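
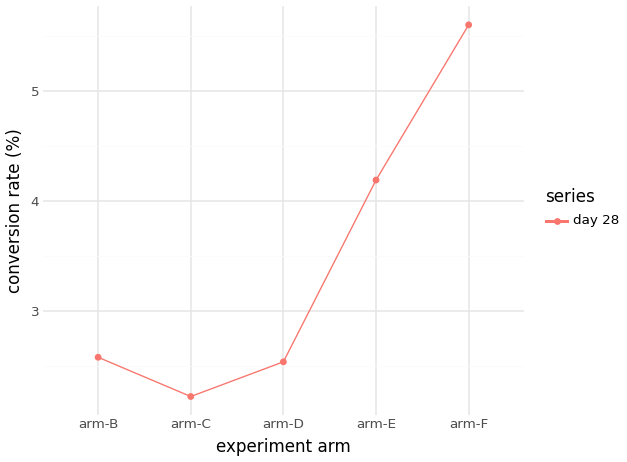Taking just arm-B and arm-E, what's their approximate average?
(2.5 + 4.0) / 2 ≈ 3.25.

≈ 3.25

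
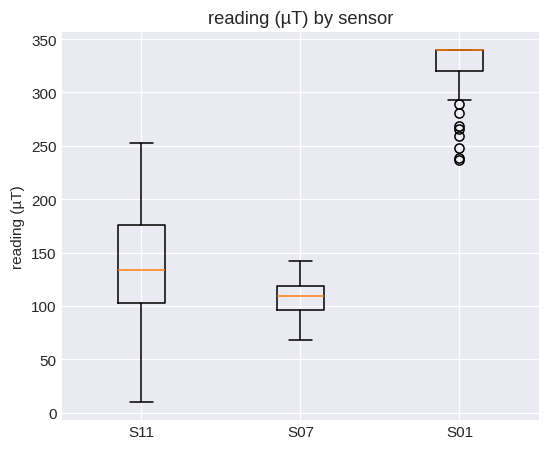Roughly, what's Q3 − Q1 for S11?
≈ 80

Q3 ≈ 180, Q1 ≈ 100; IQR ≈ 80.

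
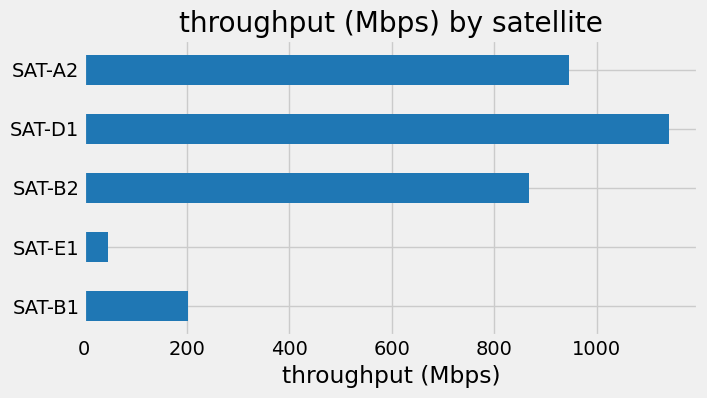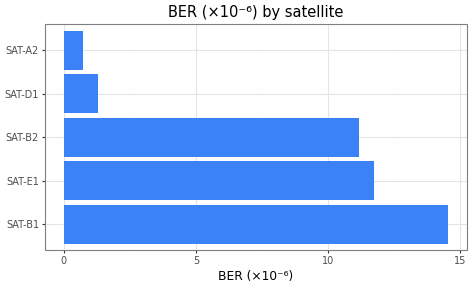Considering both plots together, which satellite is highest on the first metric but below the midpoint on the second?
SAT-D1

Chart 2 median BER (×10⁻⁶) ≈ 12; below-median satellites: SAT-D1, SAT-A2. Among those, SAT-D1 has the highest throughput (Mbps) (≈ 1200).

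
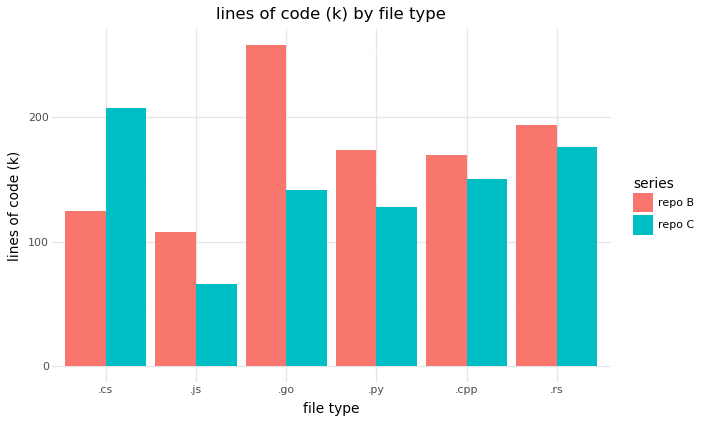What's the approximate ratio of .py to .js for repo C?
.py ≈ 125, .js ≈ 75; 125/75 ≈ 1.67.

≈ 1.67×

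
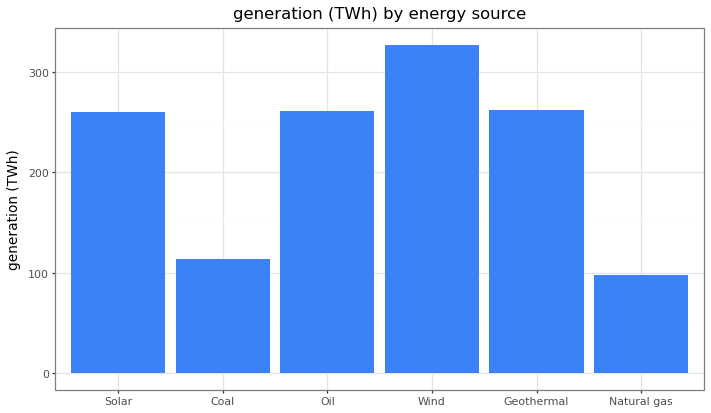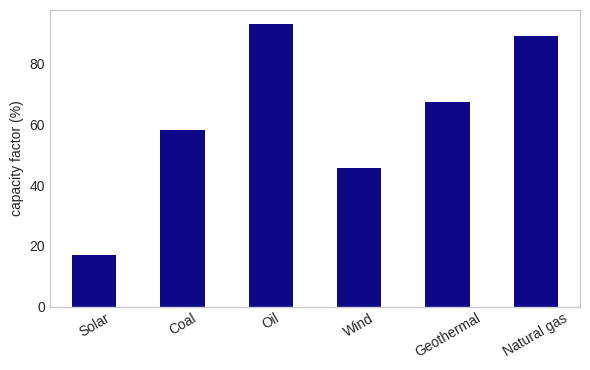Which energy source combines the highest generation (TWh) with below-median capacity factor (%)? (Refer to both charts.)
Chart 2 median capacity factor (%) ≈ 60; below-median energy sources: Solar, Coal, Wind. Among those, Wind has the highest generation (TWh) (≈ 350).

Wind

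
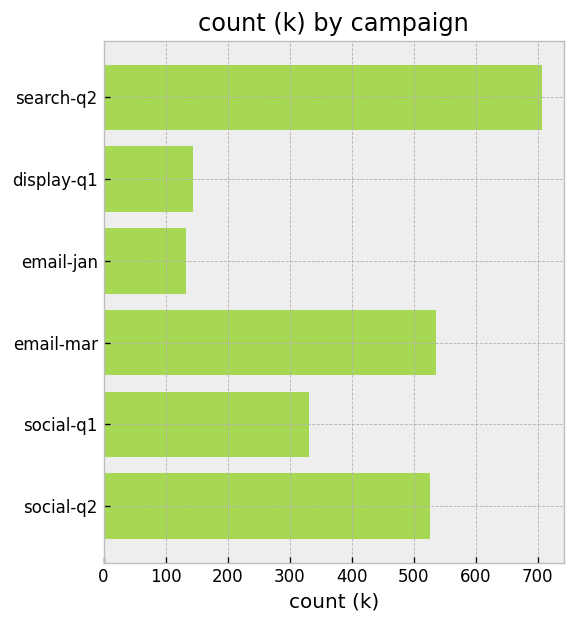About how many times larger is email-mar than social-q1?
≈ 1.67×

email-mar ≈ 500, social-q1 ≈ 300; 500/300 ≈ 1.67.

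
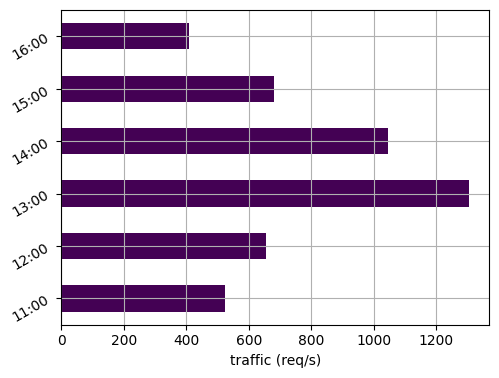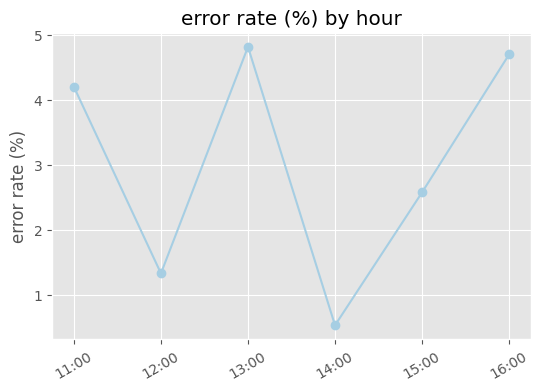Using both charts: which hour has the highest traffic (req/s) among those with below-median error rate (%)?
14:00

Chart 2 median error rate (%) ≈ 3.5; below-median hours: 12:00, 14:00, 15:00. Among those, 14:00 has the highest traffic (req/s) (≈ 1000).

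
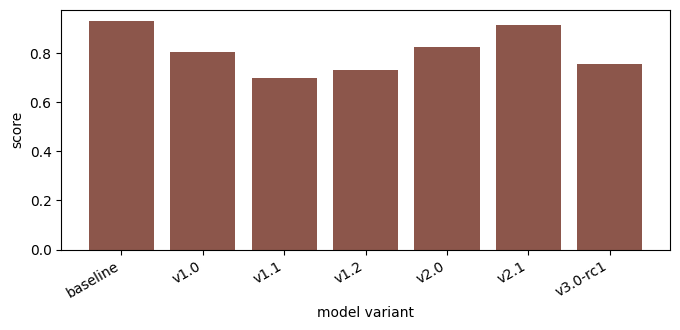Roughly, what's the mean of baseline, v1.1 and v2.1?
(0.9 + 0.7 + 0.9) / 3 ≈ 0.83.

≈ 0.83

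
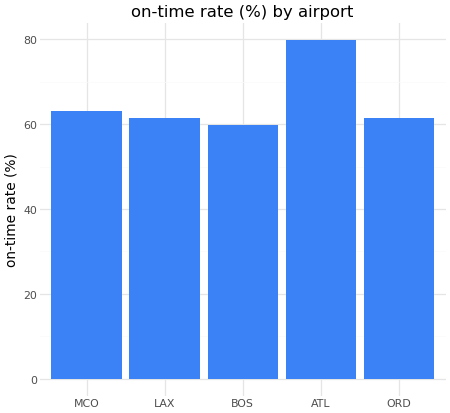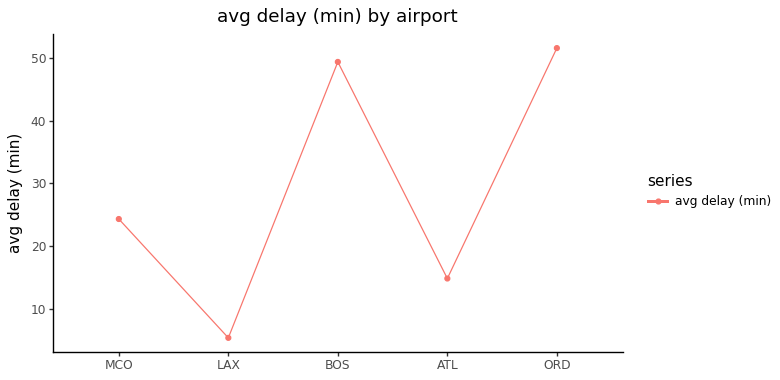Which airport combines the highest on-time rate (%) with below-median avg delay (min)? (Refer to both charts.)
Chart 2 median avg delay (min) ≈ 25; below-median airports: LAX, ATL. Among those, ATL has the highest on-time rate (%) (≈ 80).

ATL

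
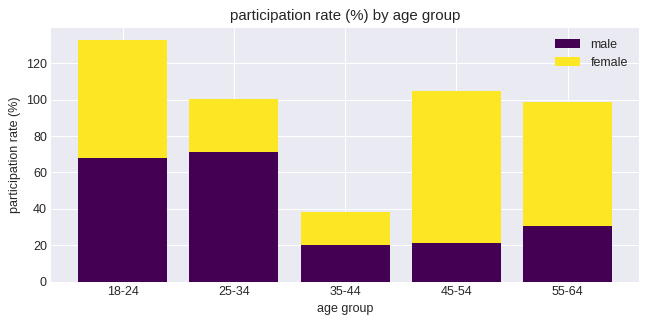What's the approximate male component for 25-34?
male top ≈ 80, bottom ≈ 0; segment ≈ 80.

≈ 80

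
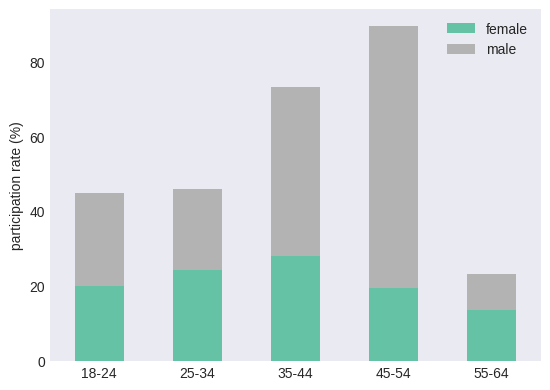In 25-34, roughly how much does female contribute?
female top ≈ 20, bottom ≈ 0; segment ≈ 20.

≈ 20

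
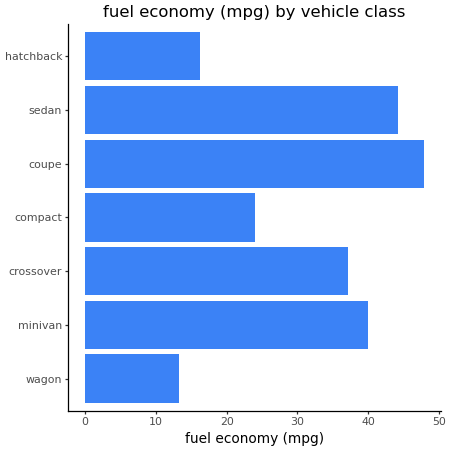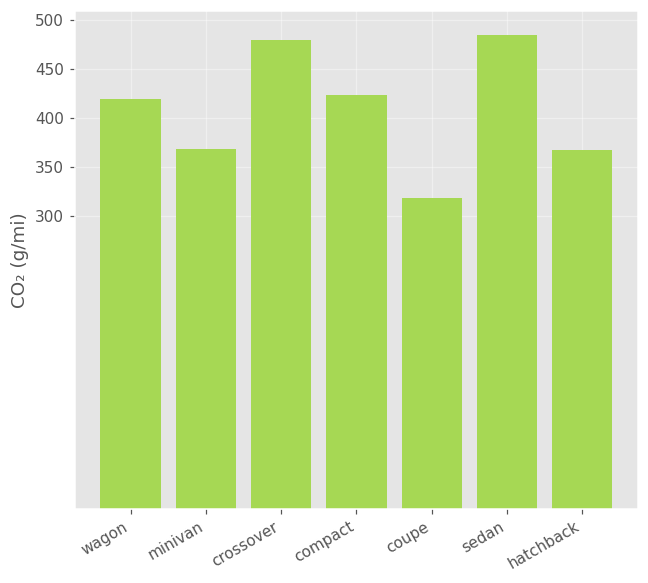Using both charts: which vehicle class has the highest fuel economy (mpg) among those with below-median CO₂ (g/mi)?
coupe

Chart 2 median CO₂ (g/mi) ≈ 400; below-median vehicle classes: minivan, coupe, hatchback. Among those, coupe has the highest fuel economy (mpg) (≈ 50).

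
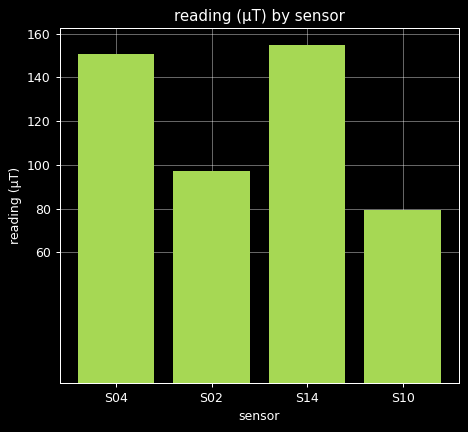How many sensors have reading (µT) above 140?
2

Above 140: S04, S14.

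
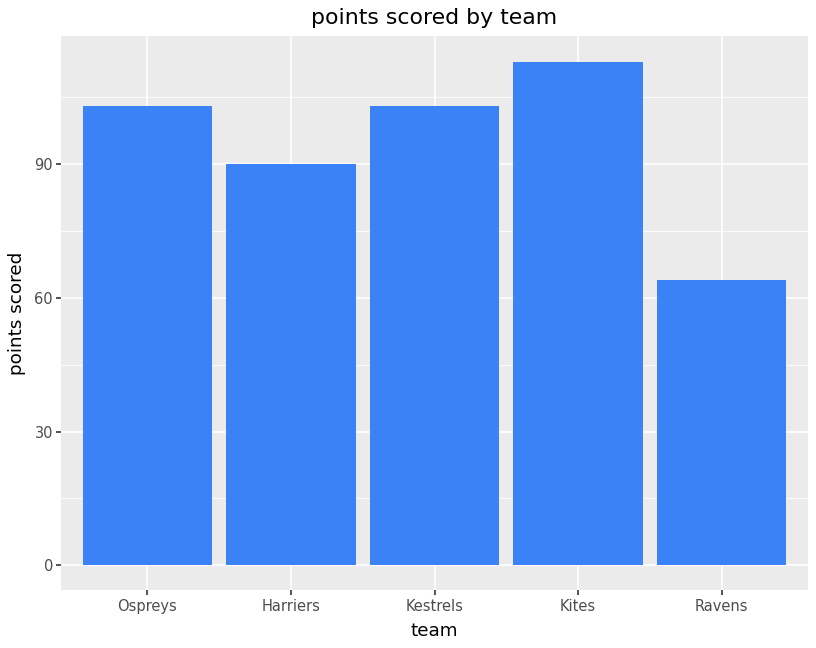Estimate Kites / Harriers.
Kites ≈ 110, Harriers ≈ 90; 110/90 ≈ 1.22.

≈ 1.22×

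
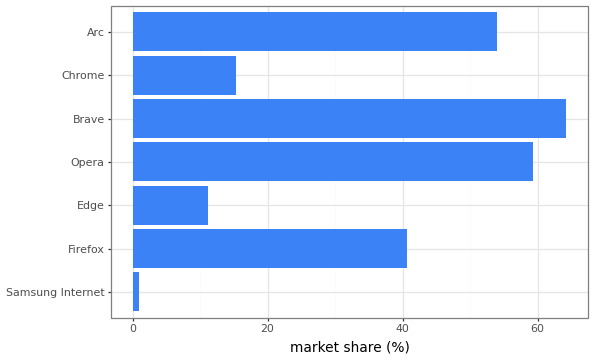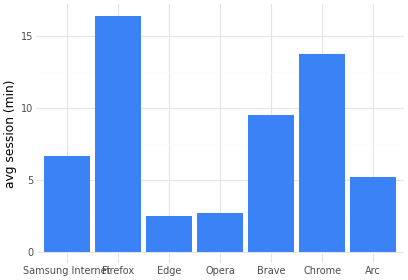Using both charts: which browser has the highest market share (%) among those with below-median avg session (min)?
Chart 2 median avg session (min) ≈ 6; below-median browsers: Edge, Opera, Arc. Among those, Opera has the highest market share (%) (≈ 60).

Opera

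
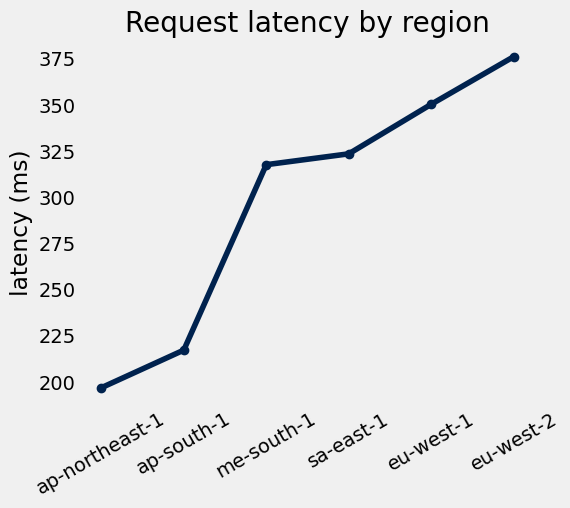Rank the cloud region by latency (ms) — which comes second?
Top 3: eu-west-2 ≈ 380, eu-west-1 ≈ 360, sa-east-1 ≈ 320.

eu-west-1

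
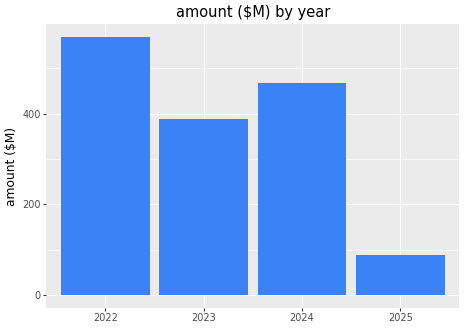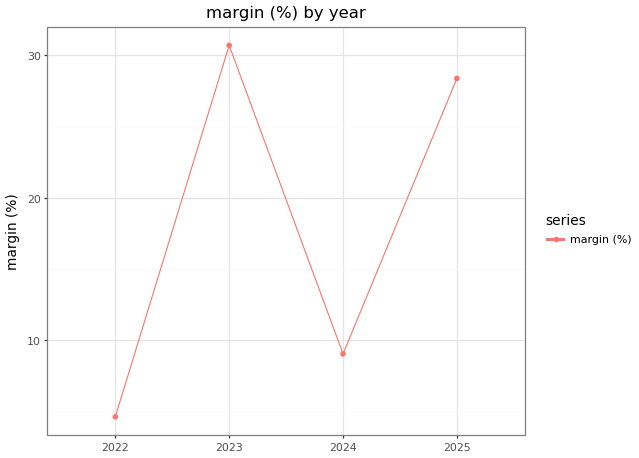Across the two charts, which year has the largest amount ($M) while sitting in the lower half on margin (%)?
2022

Chart 2 median margin (%) ≈ 20; below-median years: 2022, 2024. Among those, 2022 has the highest amount ($M) (≈ 600).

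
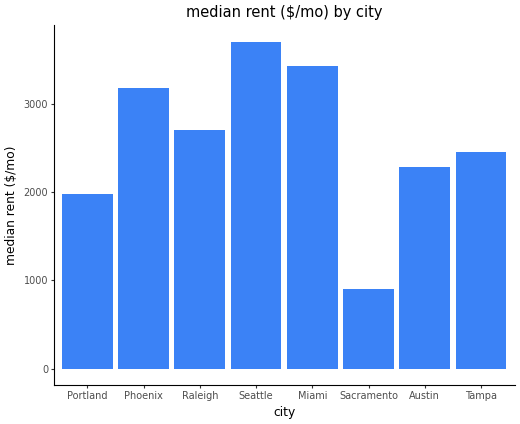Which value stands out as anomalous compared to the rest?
Sacramento

Sacramento ≈ 1000; the rest sit between ≈ 2000 and ≈ 3500.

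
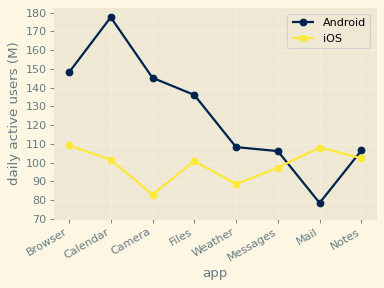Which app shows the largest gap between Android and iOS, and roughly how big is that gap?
Calendar: Android ≈ 180, iOS ≈ 100 → gap ≈ 80. Next-largest (Camera) is only ≈ 70.

Calendar, ≈ 80 M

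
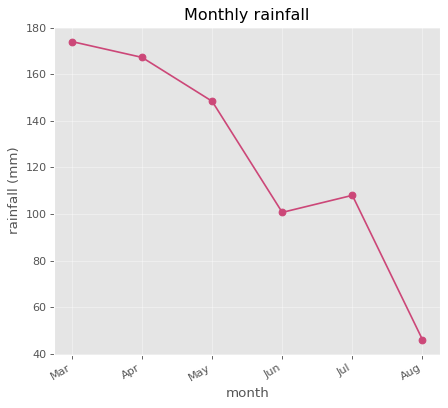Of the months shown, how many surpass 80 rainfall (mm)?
5

Above 80: Mar, Apr, May, Jun, Jul.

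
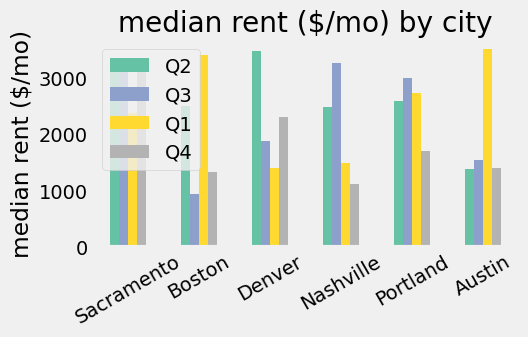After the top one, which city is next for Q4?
Top 3 for Q4: Sacramento ≈ 3000, Denver ≈ 2500, Portland ≈ 1500.

Denver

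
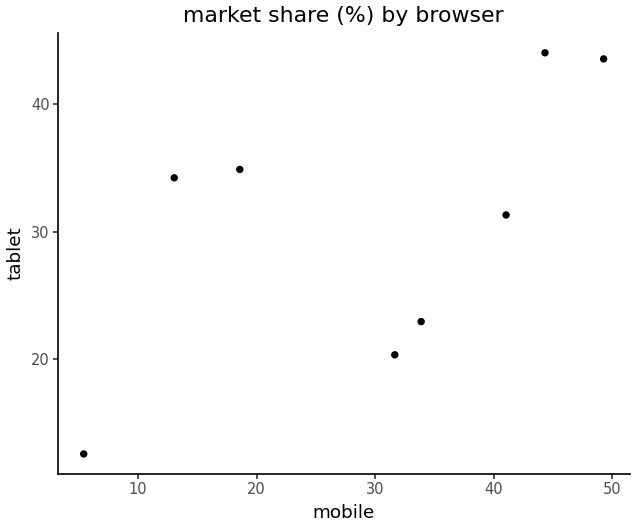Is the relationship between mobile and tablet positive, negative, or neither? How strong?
Points are positively correlated; moderate (|r| ≈ 0.6).

positive, moderate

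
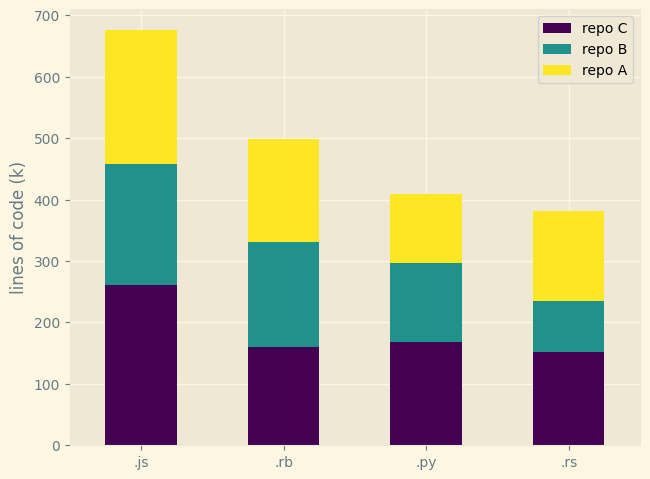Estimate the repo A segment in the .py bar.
≈ 100

repo A top ≈ 400, bottom ≈ 300; segment ≈ 100.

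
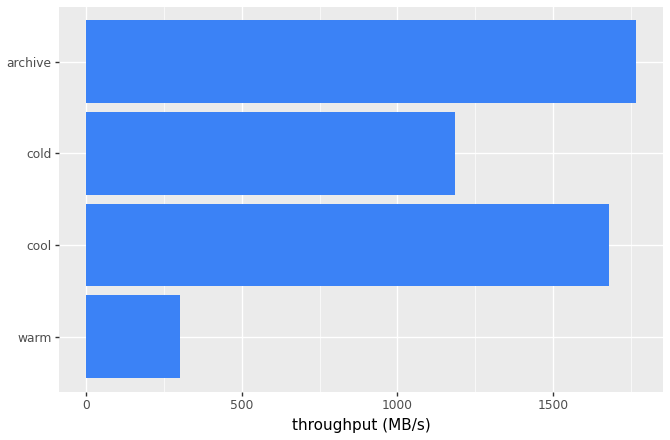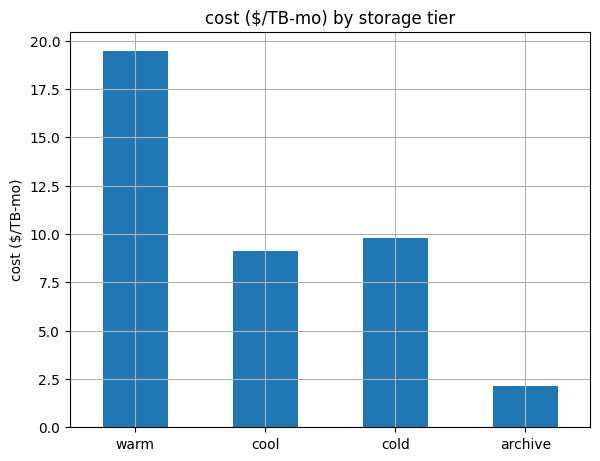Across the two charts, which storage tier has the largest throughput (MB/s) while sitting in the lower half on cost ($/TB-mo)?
archive

Chart 2 median cost ($/TB-mo) ≈ 10; below-median storage tiers: cool, archive. Among those, archive has the highest throughput (MB/s) (≈ 1800).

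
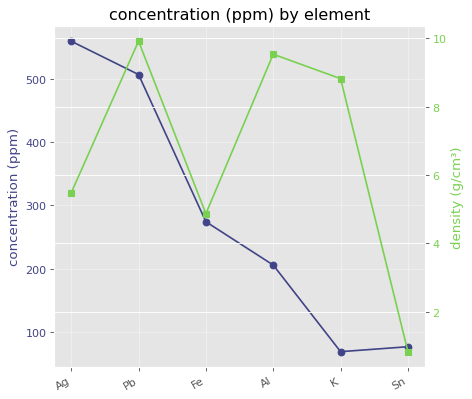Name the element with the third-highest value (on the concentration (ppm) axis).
Top 4 (on the concentration (ppm) axis): Ag ≈ 550, Pb ≈ 500, Fe ≈ 250, Al ≈ 200.

Fe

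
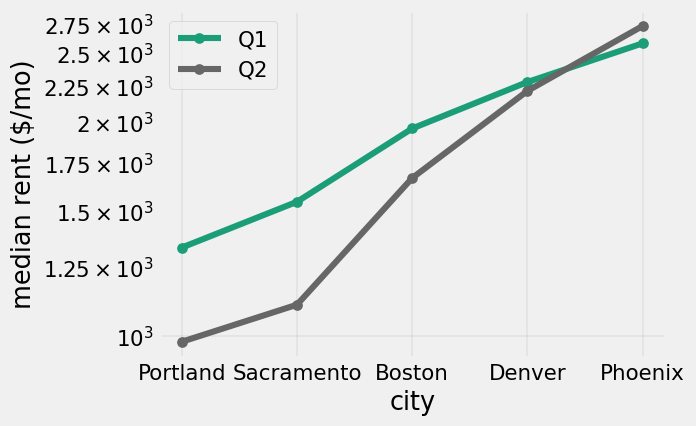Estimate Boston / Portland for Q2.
Boston ≈ 1600, Portland ≈ 1000; 1600/1000 ≈ 1.6.

≈ 1.6×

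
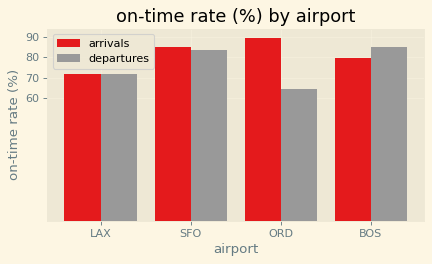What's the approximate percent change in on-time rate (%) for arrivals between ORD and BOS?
ORD ≈ 90, BOS ≈ 80; (80 − 90) / 90 ≈ -11.1%.

≈ -11.1%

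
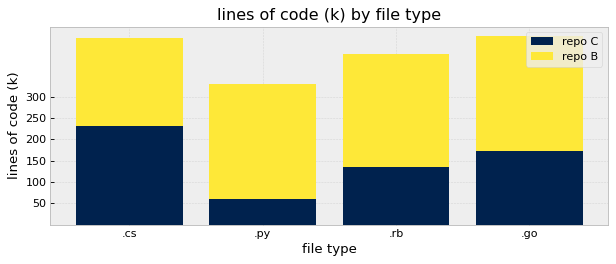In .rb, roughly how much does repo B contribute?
≈ 250

repo B top ≈ 400, bottom ≈ 150; segment ≈ 250.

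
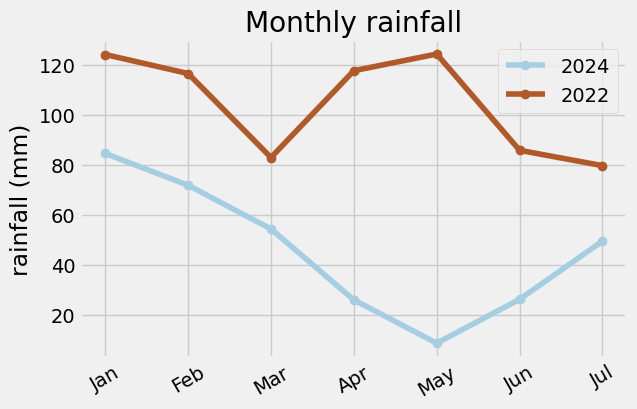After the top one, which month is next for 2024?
Feb

Top 3 for 2024: Jan ≈ 80, Feb ≈ 70, Mar ≈ 50.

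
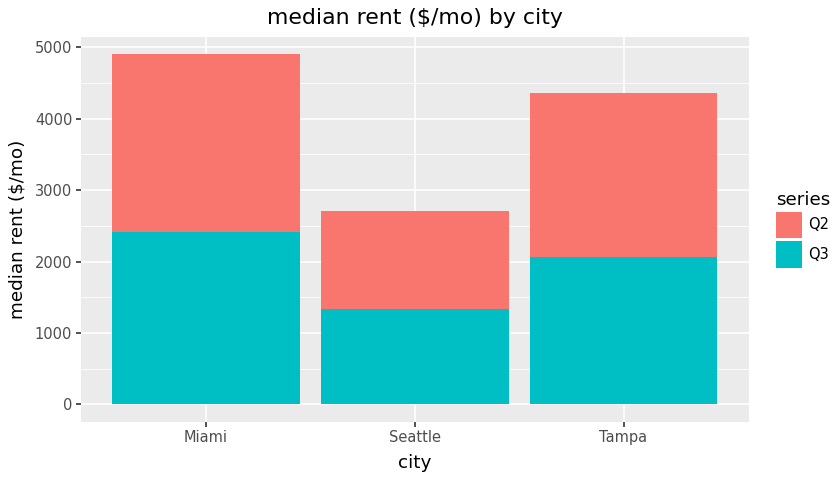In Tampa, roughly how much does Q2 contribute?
≈ 2500

Q2 top ≈ 4500, bottom ≈ 2000; segment ≈ 2500.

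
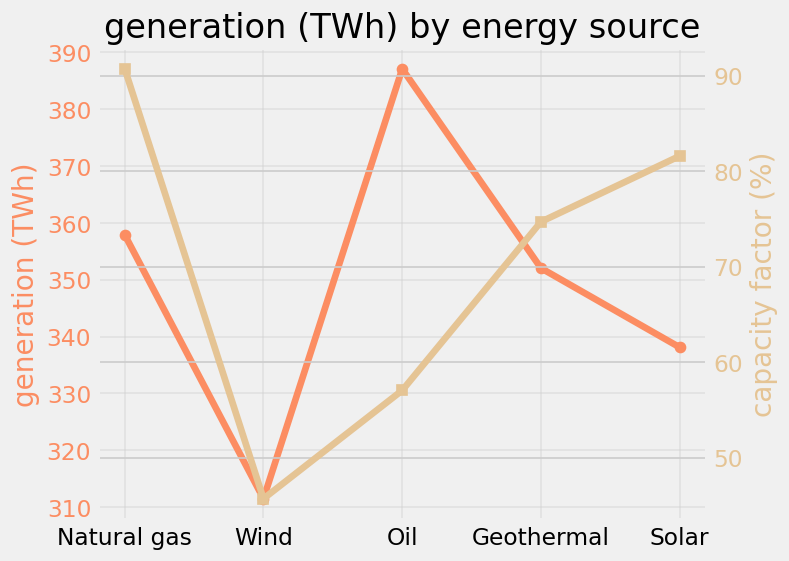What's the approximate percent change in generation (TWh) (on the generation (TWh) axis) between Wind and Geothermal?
Wind ≈ 310, Geothermal ≈ 350; (350 − 310) / 310 ≈ +12.9%.

≈ +12.9%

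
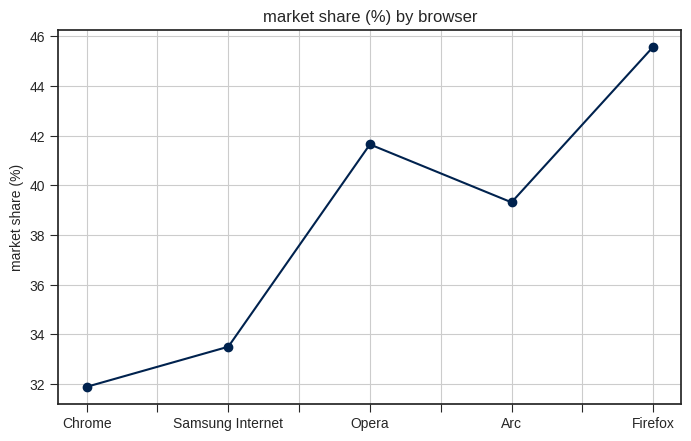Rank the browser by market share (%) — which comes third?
Top 4: Firefox ≈ 46, Opera ≈ 42, Arc ≈ 40, Samsung Internet ≈ 34.

Arc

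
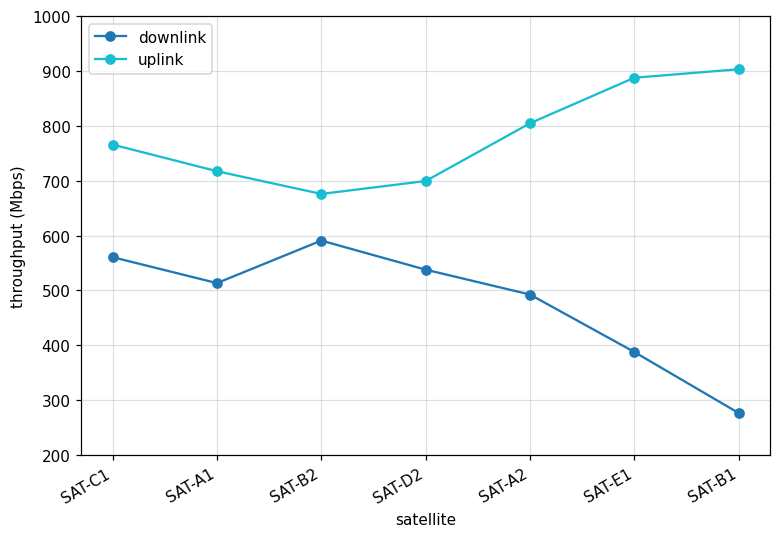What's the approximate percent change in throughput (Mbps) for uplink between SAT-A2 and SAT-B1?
SAT-A2 ≈ 800, SAT-B1 ≈ 900; (900 − 800) / 800 ≈ +12.5%.

≈ +12.5%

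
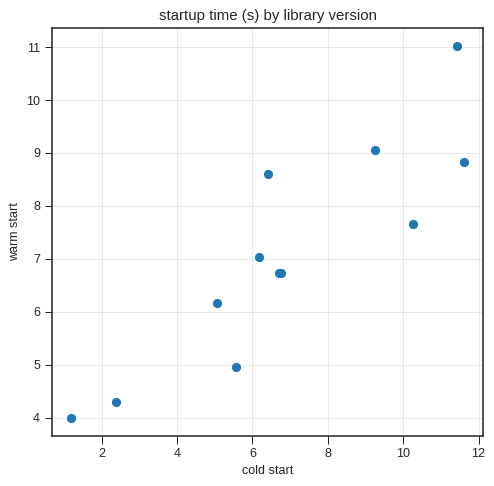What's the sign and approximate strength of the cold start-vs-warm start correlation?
positive, strong

Points are positively correlated; strong (|r| ≈ 0.9).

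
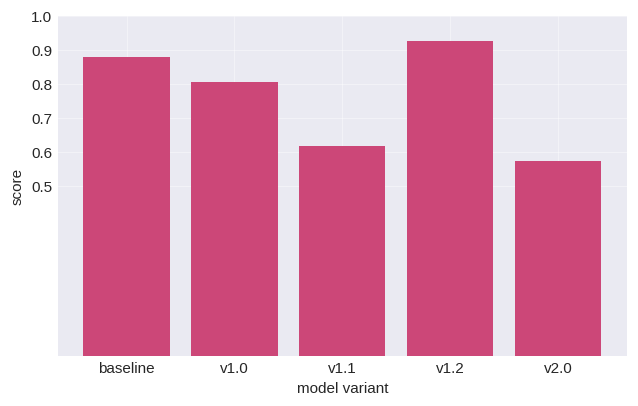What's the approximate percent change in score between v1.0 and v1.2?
v1.0 ≈ 0.8, v1.2 ≈ 0.9; (0.9 − 0.8) / 0.8 ≈ +12.5%.

≈ +12.5%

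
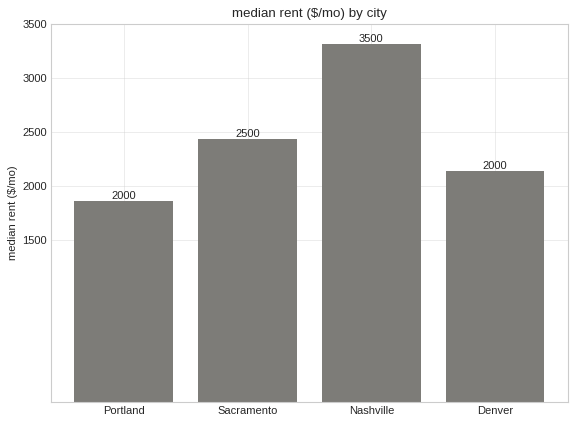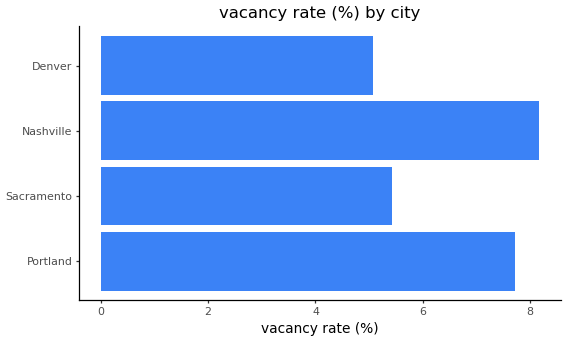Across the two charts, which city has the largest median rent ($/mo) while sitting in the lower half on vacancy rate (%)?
Sacramento

Chart 2 median vacancy rate (%) ≈ 7; below-median cities: Sacramento, Denver. Among those, Sacramento has the highest median rent ($/mo) (≈ 2500).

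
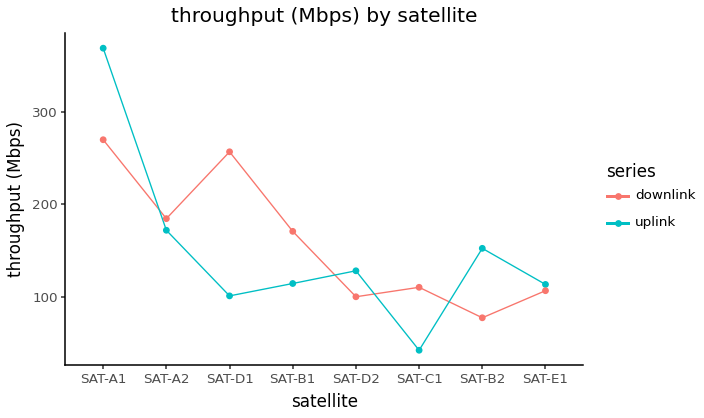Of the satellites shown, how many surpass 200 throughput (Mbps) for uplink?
1

Above 200: SAT-A1.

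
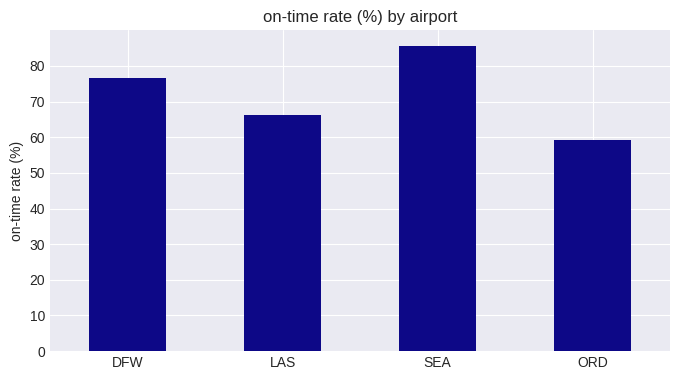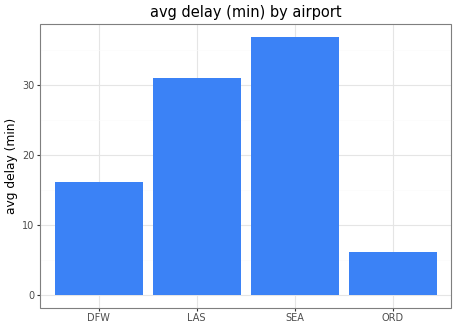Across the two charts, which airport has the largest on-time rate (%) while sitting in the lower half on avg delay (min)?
Chart 2 median avg delay (min) ≈ 25; below-median airports: DFW, ORD. Among those, DFW has the highest on-time rate (%) (≈ 80).

DFW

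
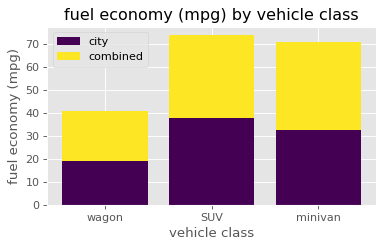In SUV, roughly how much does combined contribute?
combined top ≈ 70, bottom ≈ 40; segment ≈ 30.

≈ 30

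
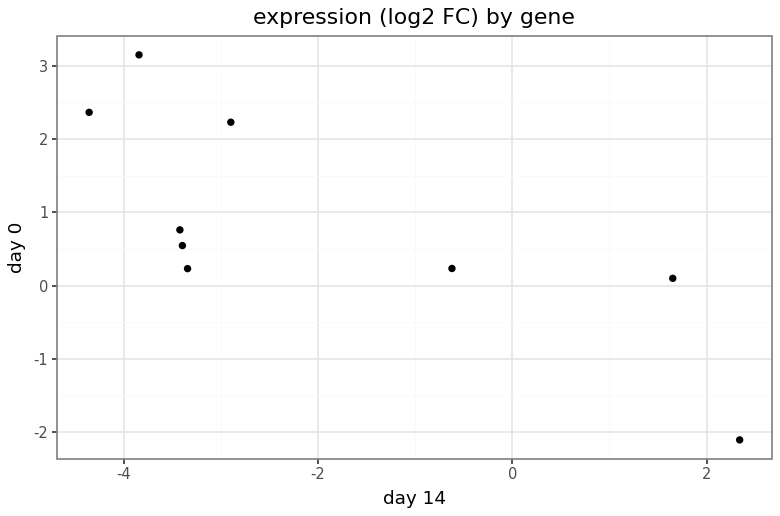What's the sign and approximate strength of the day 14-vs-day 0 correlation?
Points are negatively correlated; strong (|r| ≈ 0.8).

negative, strong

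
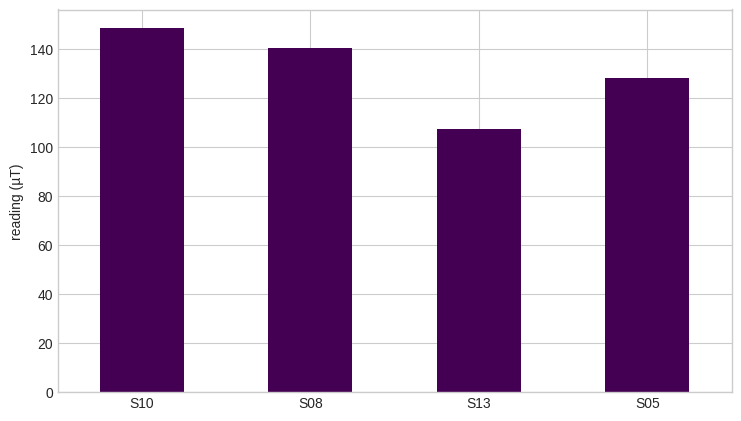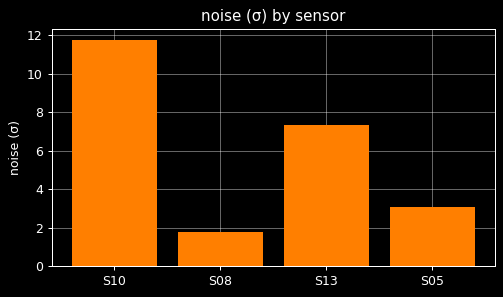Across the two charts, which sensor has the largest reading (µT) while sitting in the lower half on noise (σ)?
S08

Chart 2 median noise (σ) ≈ 6; below-median sensors: S08, S05. Among those, S08 has the highest reading (µT) (≈ 140).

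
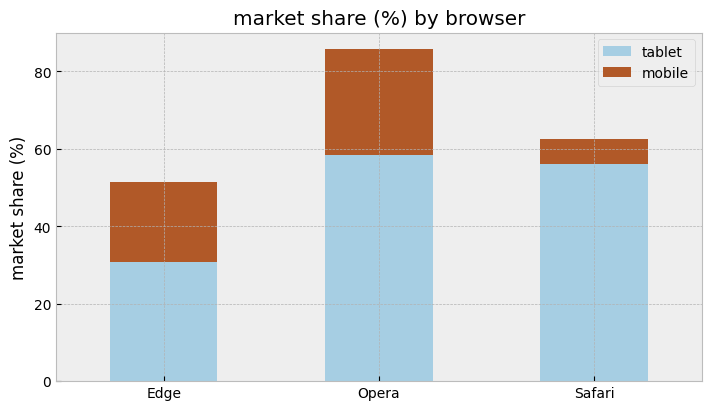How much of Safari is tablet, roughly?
≈ 60

tablet top ≈ 60, bottom ≈ 0; segment ≈ 60.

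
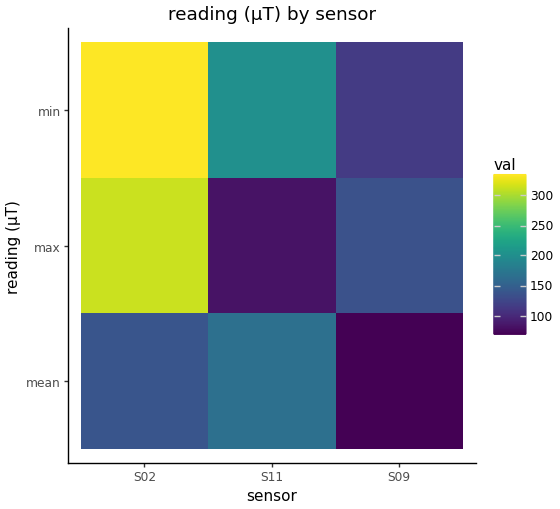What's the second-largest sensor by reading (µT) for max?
Top 3 for max: S02 ≈ 325, S09 ≈ 125, S11 ≈ 75.

S09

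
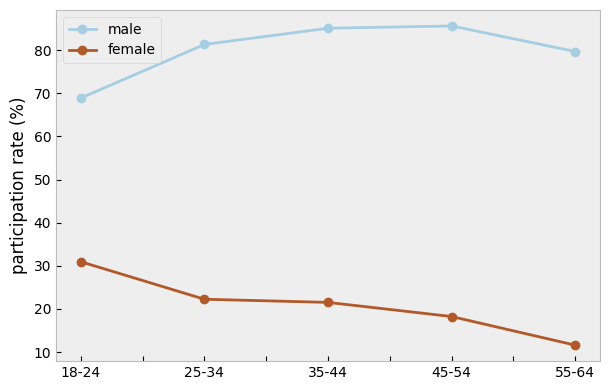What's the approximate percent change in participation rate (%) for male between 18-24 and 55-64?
≈ +14.3%

18-24 ≈ 70, 55-64 ≈ 80; (80 − 70) / 70 ≈ +14.3%.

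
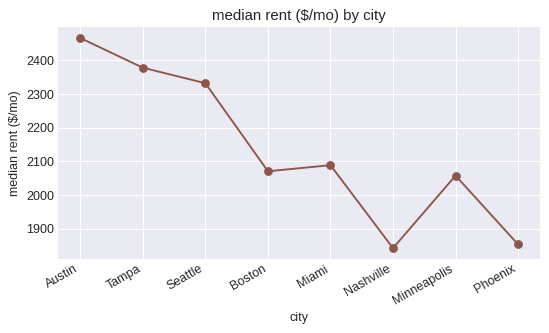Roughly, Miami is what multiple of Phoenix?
Miami ≈ 2100, Phoenix ≈ 1900; 2100/1900 ≈ 1.11.

≈ 1.11×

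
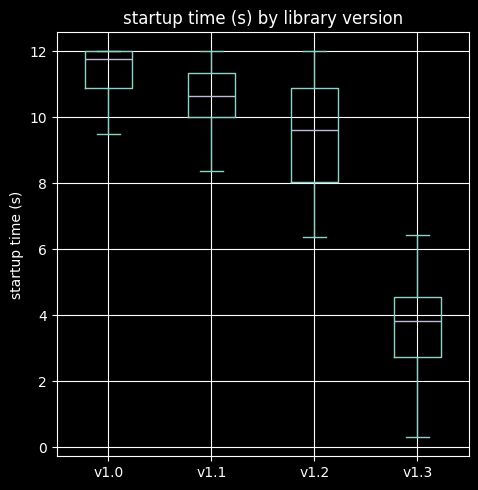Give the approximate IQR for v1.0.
Q3 ≈ 12, Q1 ≈ 11; IQR ≈ 1.

≈ 1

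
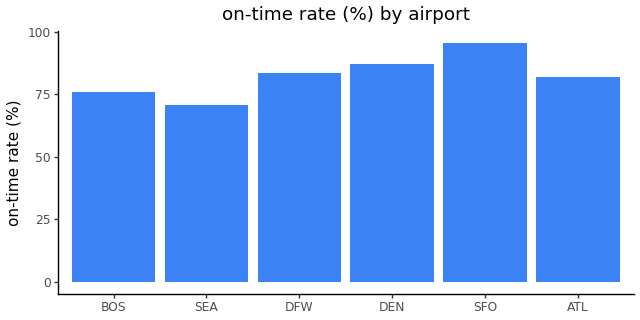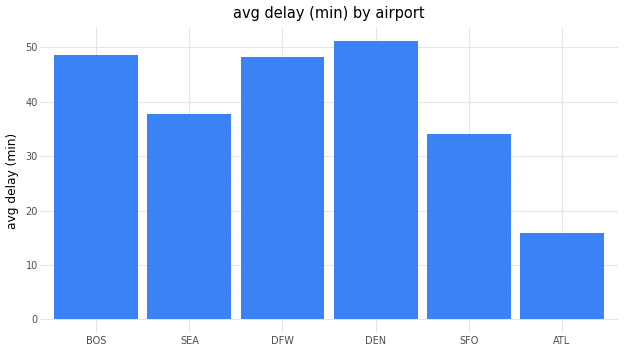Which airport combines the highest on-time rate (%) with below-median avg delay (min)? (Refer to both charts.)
SFO

Chart 2 median avg delay (min) ≈ 45; below-median airports: SEA, SFO, ATL. Among those, SFO has the highest on-time rate (%) (≈ 100).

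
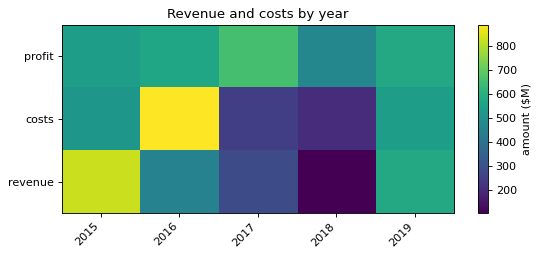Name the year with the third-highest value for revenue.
Top 4 for revenue: 2015 ≈ 800, 2019 ≈ 600, 2016 ≈ 500, 2017 ≈ 300.

2016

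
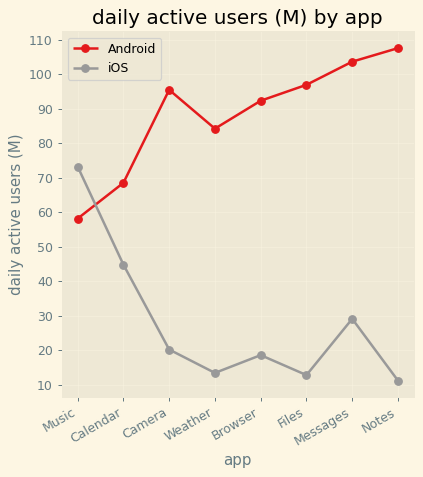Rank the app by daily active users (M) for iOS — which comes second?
Top 3 for iOS: Music ≈ 70, Calendar ≈ 40, Messages ≈ 30.

Calendar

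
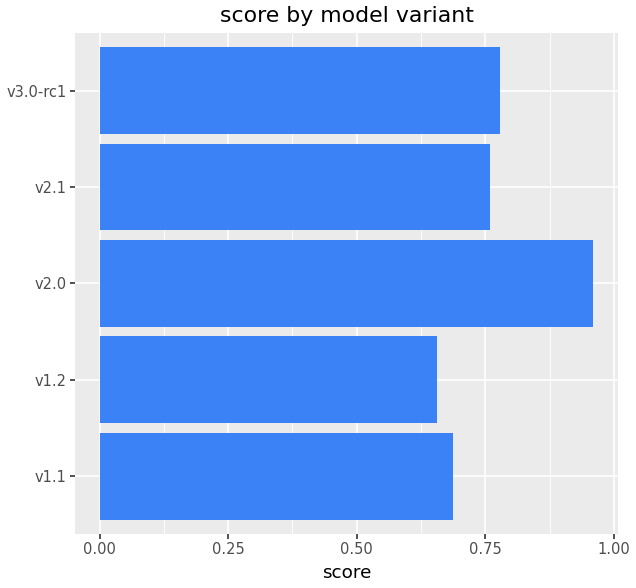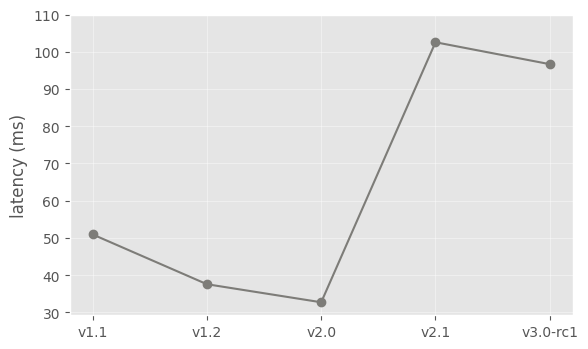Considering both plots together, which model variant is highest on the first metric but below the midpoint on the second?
Chart 2 median latency (ms) ≈ 50; below-median model variants: v1.2, v2.0. Among those, v2.0 has the highest score (≈ 1).

v2.0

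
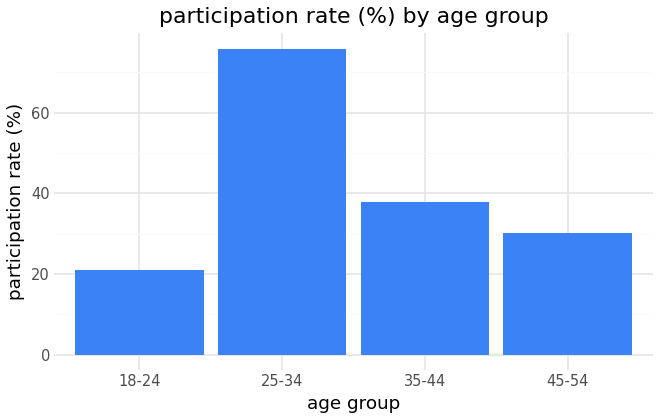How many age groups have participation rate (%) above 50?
Above 50: 25-34.

1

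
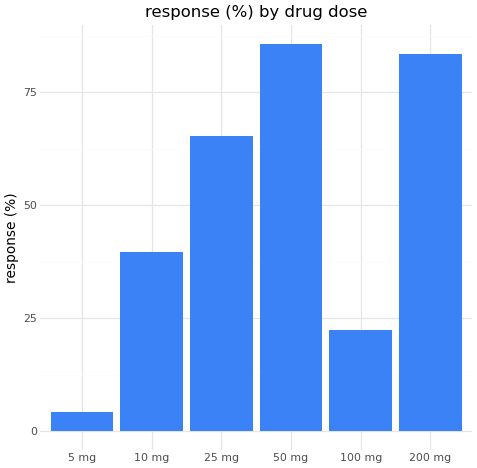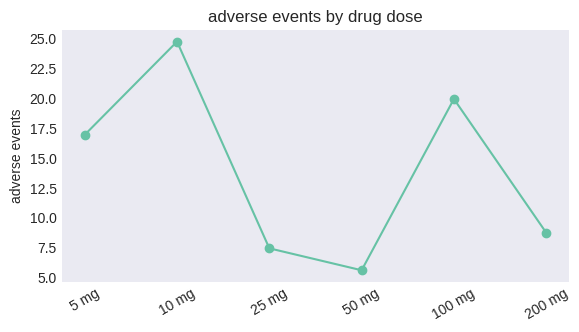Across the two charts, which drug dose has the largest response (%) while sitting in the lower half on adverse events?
50 mg

Chart 2 median adverse events ≈ 15; below-median drug doses: 25 mg, 50 mg, 200 mg. Among those, 50 mg has the highest response (%) (≈ 90).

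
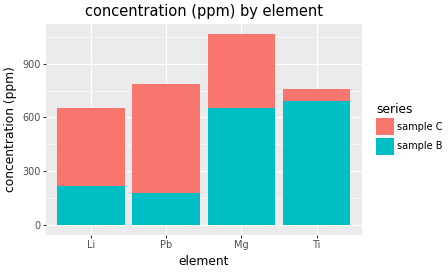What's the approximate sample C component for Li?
≈ 500

sample C top ≈ 700, bottom ≈ 200; segment ≈ 500.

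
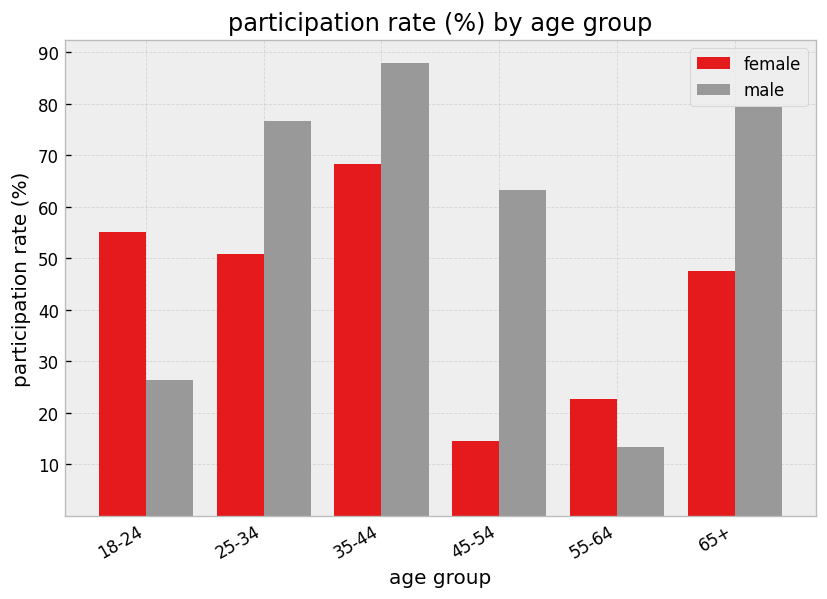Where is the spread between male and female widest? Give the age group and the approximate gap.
45-54, ≈ 50 %

45-54: male ≈ 60, female ≈ 10 → gap ≈ 50. Next-largest (65+) is only ≈ 30.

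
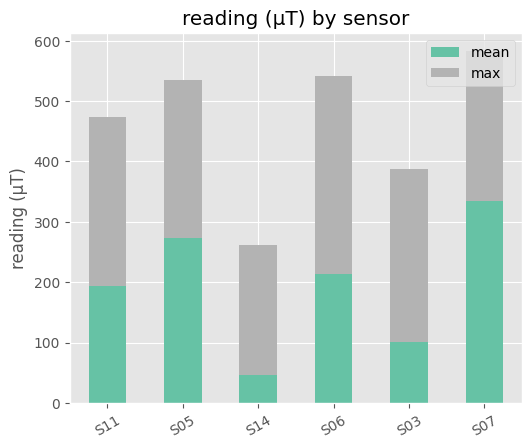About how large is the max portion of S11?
≈ 250

max top ≈ 450, bottom ≈ 200; segment ≈ 250.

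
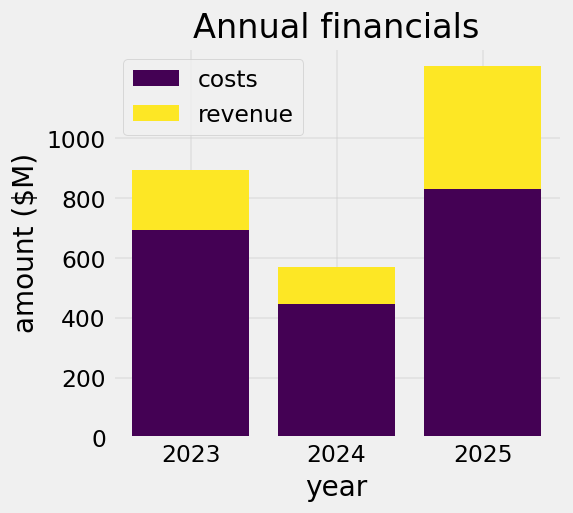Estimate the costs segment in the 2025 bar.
≈ 800

costs top ≈ 800, bottom ≈ 0; segment ≈ 800.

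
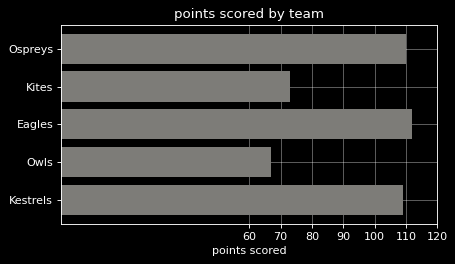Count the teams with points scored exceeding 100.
Above 100: Ospreys, Eagles, Kestrels.

3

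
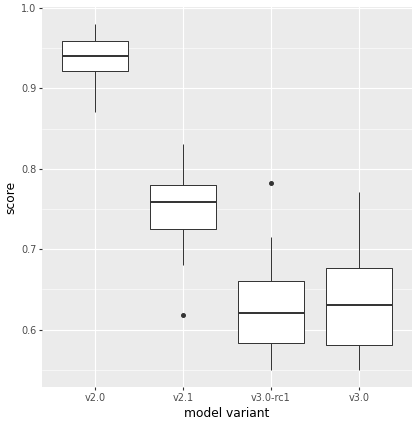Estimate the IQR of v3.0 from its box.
≈ 0.10

Q3 ≈ 0.70, Q1 ≈ 0.60; IQR ≈ 0.10.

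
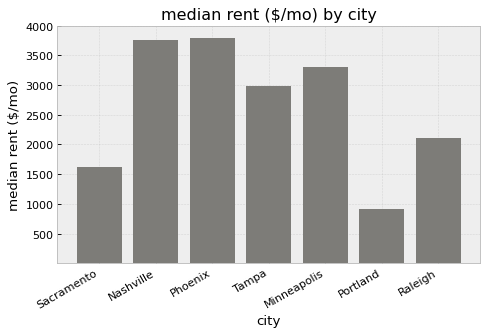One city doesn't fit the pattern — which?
Portland

Portland ≈ 1000; the rest sit between ≈ 1500 and ≈ 4000.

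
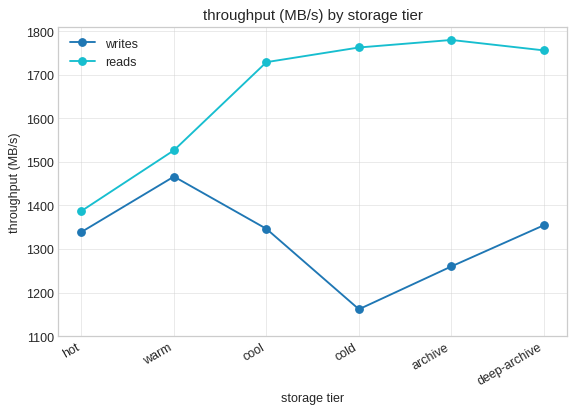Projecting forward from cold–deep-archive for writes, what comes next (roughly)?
Last three: 1200, 1300, 1400 → slope ≈ 100/step → next ≈ 1500.

≈ 1500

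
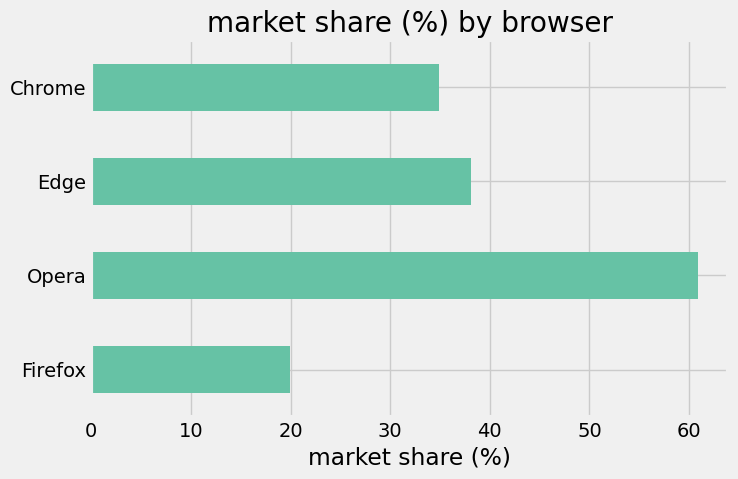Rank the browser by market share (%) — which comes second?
Top 3: Opera ≈ 60, Edge ≈ 40, Chrome ≈ 30.

Edge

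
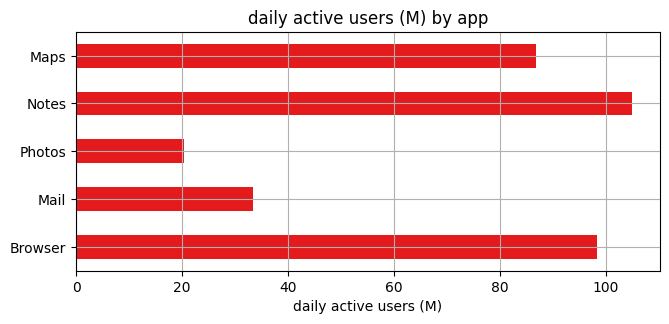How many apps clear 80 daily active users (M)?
Above 80: Browser, Notes, Maps.

3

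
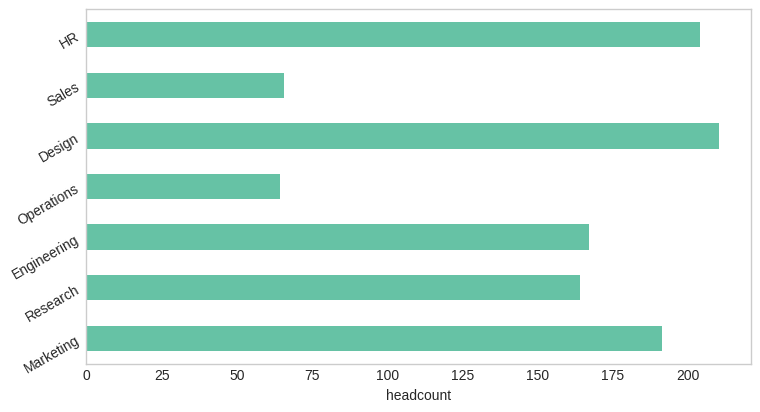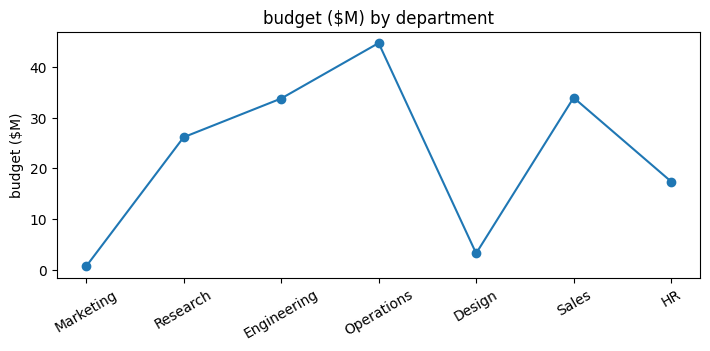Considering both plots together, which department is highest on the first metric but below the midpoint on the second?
Design

Chart 2 median budget ($M) ≈ 25; below-median departments: Marketing, Design, HR. Among those, Design has the highest headcount (≈ 220).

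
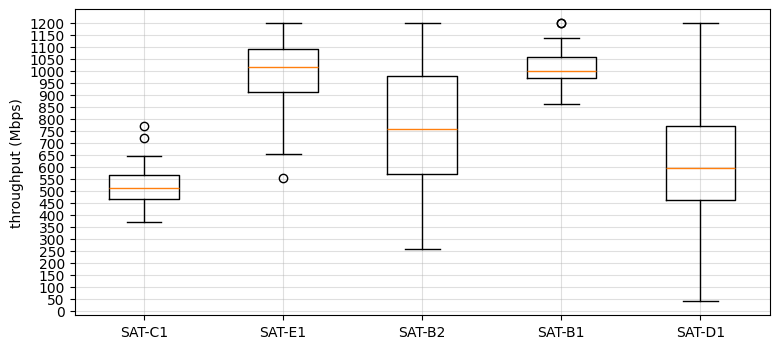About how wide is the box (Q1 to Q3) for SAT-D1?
≈ 300

Q3 ≈ 750, Q1 ≈ 450; IQR ≈ 300.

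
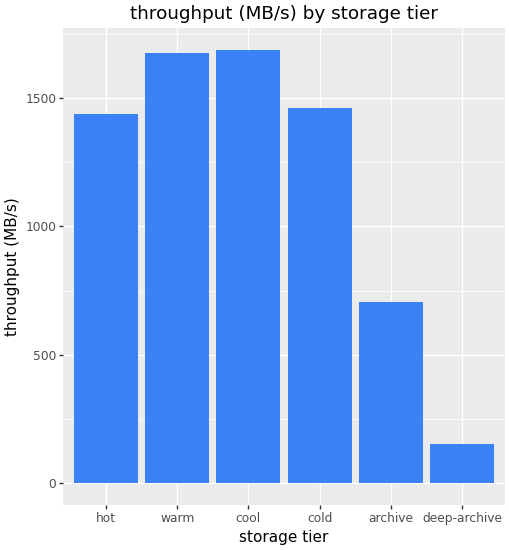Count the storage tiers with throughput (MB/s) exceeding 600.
5

Above 600: hot, warm, cool, cold, archive.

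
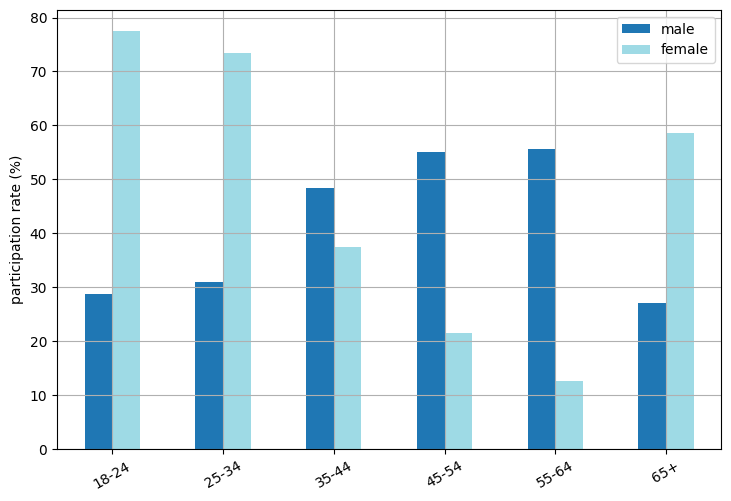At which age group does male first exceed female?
35-44

25-34: male ≈ 30 vs female ≈ 70 (not yet); 35-44: male ≈ 50 vs female ≈ 40 (first crossover).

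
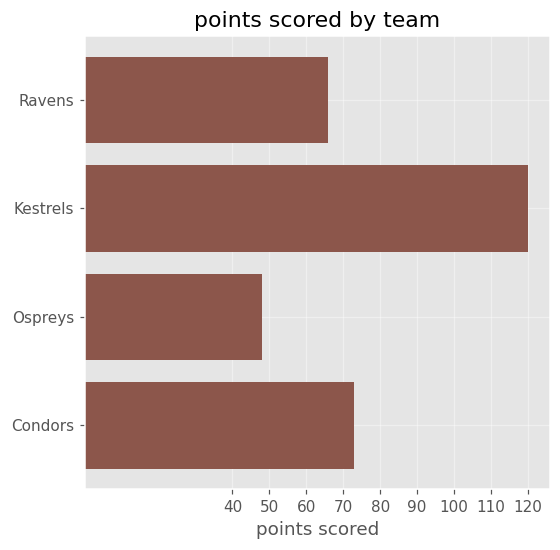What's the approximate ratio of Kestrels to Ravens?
Kestrels ≈ 120, Ravens ≈ 70; 120/70 ≈ 1.71.

≈ 1.71×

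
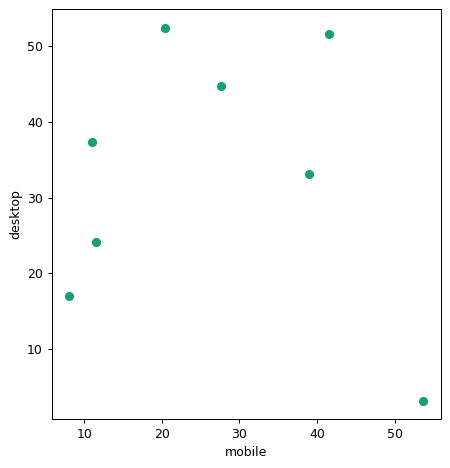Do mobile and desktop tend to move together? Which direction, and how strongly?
no clear correlation

Points are roughly uncorrelated; weak (|r| ≈ 0.1).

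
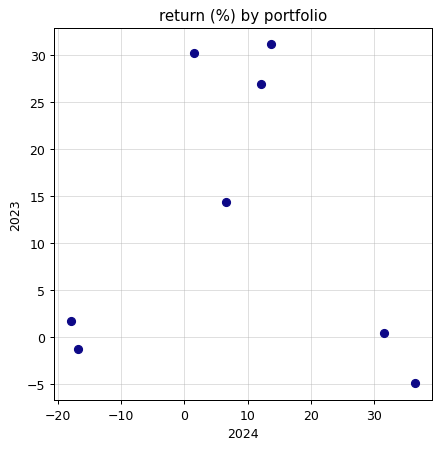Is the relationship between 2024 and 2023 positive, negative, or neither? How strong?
no clear correlation

Points are roughly uncorrelated; weak (|r| ≈ 0.1).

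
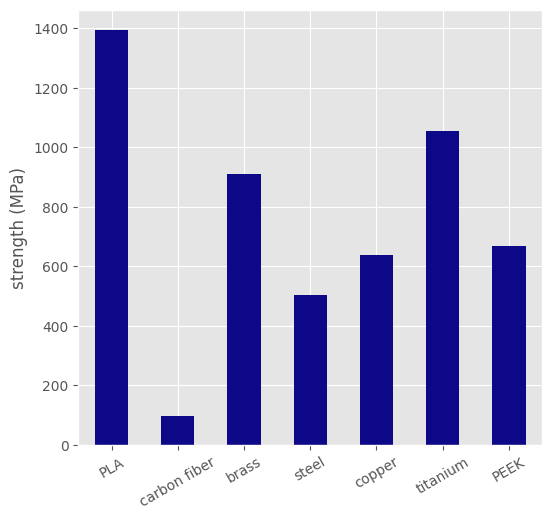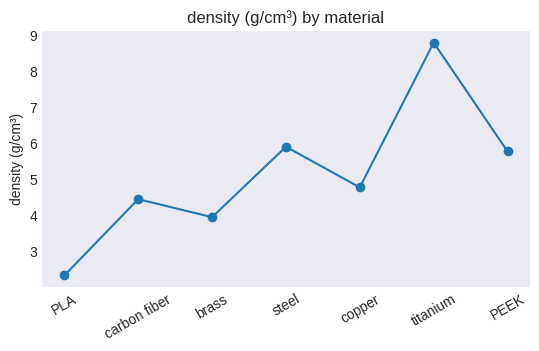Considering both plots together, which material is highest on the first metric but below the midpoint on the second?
Chart 2 median density (g/cm³) ≈ 5; below-median materials: PLA, carbon fiber, brass. Among those, PLA has the highest strength (MPa) (≈ 1400).

PLA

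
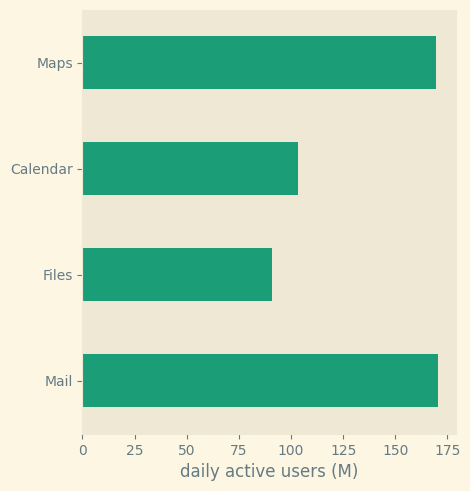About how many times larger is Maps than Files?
≈ 1.6×

Maps ≈ 160, Files ≈ 100; 160/100 ≈ 1.6.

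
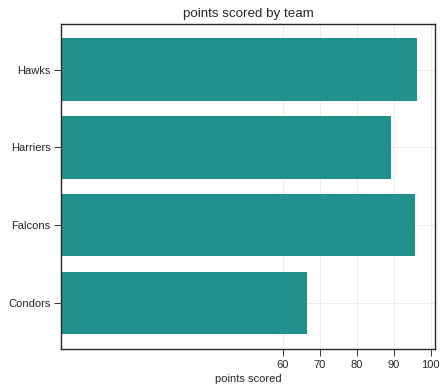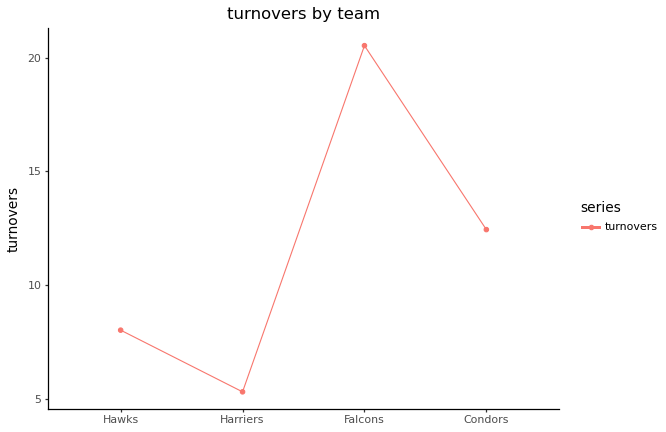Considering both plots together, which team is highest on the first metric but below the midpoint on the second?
Chart 2 median turnovers ≈ 10; below-median teams: Hawks, Harriers. Among those, Hawks has the highest points scored (≈ 100).

Hawks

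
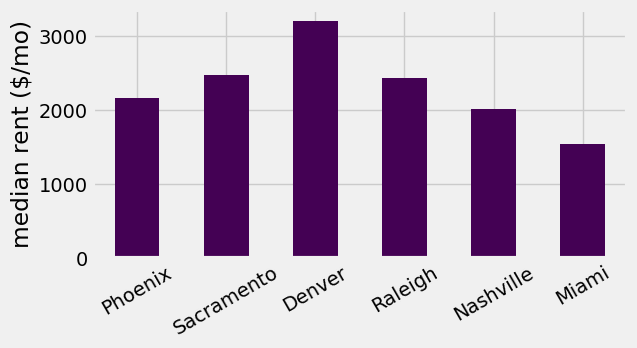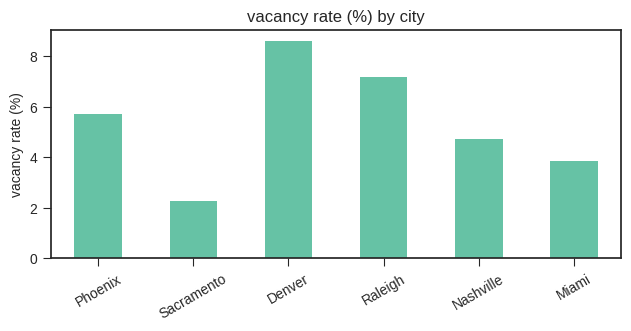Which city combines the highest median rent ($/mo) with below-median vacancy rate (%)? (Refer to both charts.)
Chart 2 median vacancy rate (%) ≈ 5; below-median cities: Sacramento, Nashville, Miami. Among those, Sacramento has the highest median rent ($/mo) (≈ 2500).

Sacramento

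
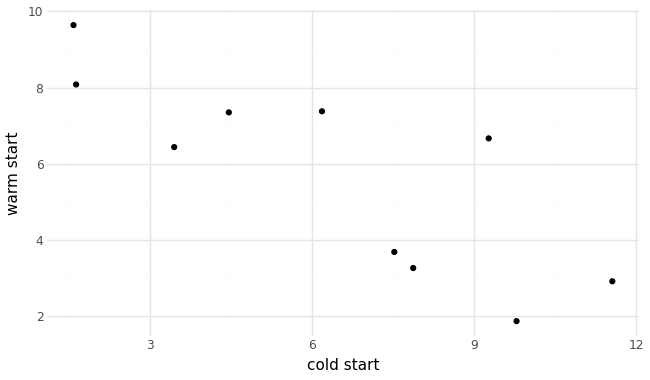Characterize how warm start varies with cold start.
Points are negatively correlated; strong (|r| ≈ 0.8).

negative, strong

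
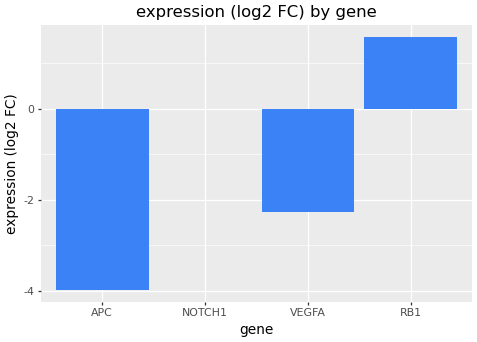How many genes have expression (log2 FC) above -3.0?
Above -3.0: NOTCH1, VEGFA, RB1.

3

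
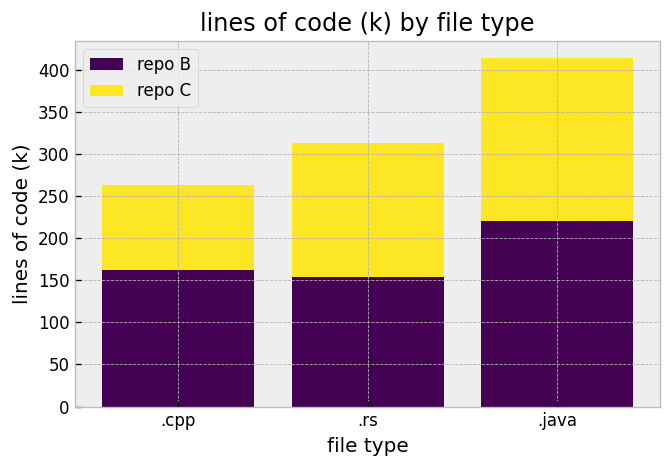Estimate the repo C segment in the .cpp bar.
≈ 100

repo C top ≈ 250, bottom ≈ 150; segment ≈ 100.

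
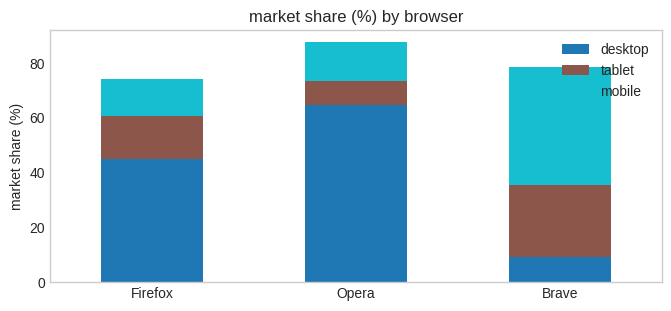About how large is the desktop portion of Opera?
≈ 60

desktop top ≈ 60, bottom ≈ 0; segment ≈ 60.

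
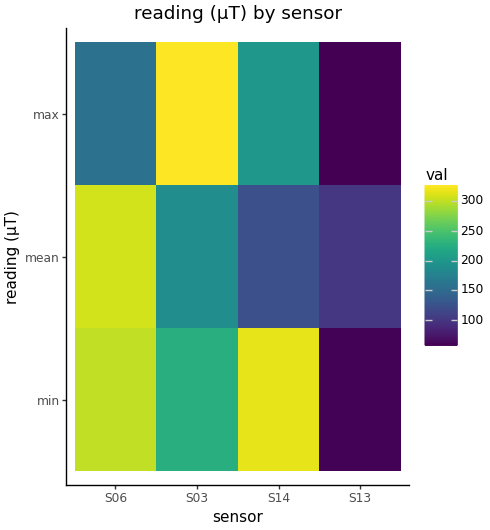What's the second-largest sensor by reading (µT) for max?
S14

Top 3 for max: S03 ≈ 325, S14 ≈ 200, S06 ≈ 150.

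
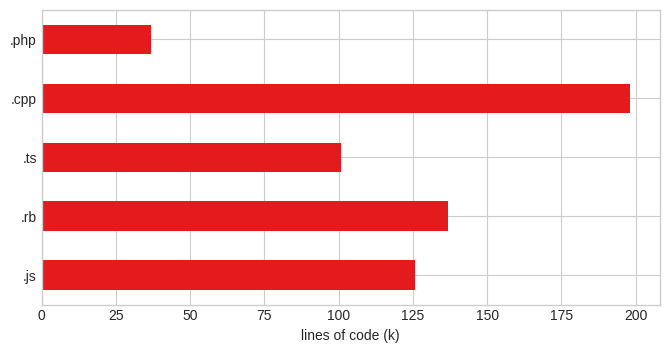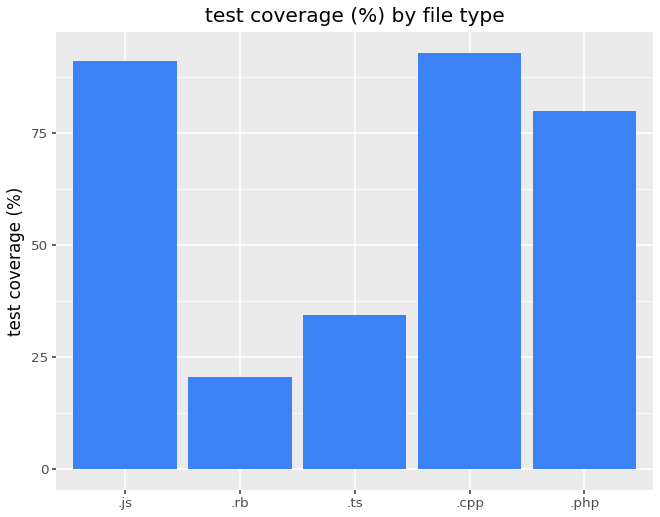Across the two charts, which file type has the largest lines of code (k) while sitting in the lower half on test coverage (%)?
Chart 2 median test coverage (%) ≈ 80; below-median file types: .rb, .ts. Among those, .rb has the highest lines of code (k) (≈ 140).

.rb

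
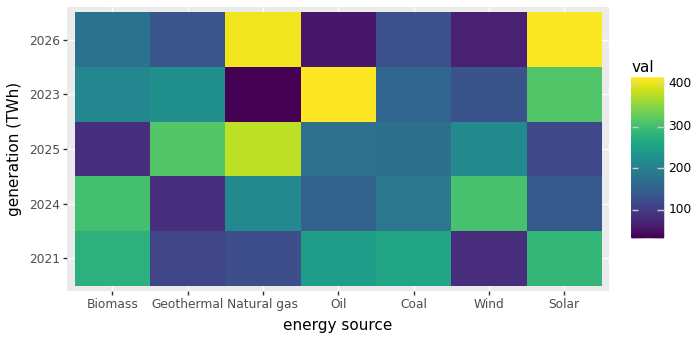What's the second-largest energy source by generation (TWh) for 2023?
Solar

Top 3 for 2023: Oil ≈ 400, Solar ≈ 300, Geothermal ≈ 200.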